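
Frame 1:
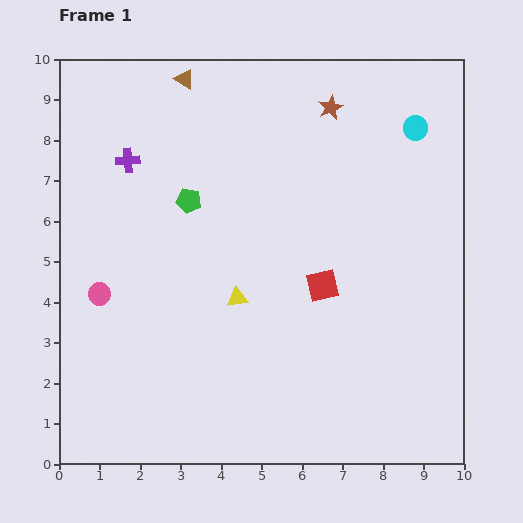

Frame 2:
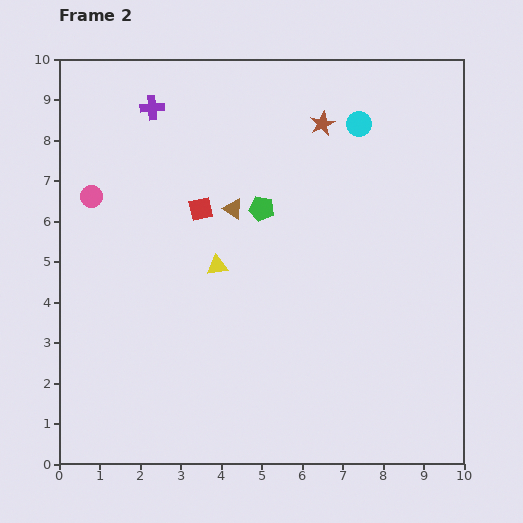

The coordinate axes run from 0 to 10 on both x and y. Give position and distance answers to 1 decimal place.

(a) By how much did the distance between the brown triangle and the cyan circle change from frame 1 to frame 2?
-2.1

Distance in frame 1: 5.8. Distance in frame 2: 3.7.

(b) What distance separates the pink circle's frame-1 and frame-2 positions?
2.4

The pink circle moved from (1.0, 4.2) to (0.8, 6.6), a distance of √(0.2² + 2.4²) ≈ 2.4.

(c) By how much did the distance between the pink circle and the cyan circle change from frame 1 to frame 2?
-2.0

Distance in frame 1: 8.8. Distance in frame 2: 6.8.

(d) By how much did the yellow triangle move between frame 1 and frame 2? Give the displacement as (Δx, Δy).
(-0.5, 0.8)

The yellow triangle was at (4.4, 4.1) in frame 1 and (3.9, 4.9) in frame 2.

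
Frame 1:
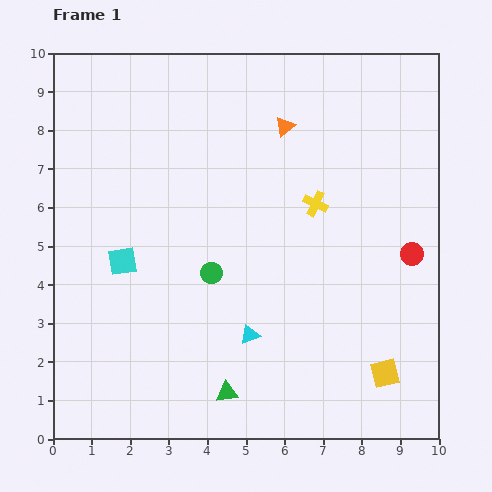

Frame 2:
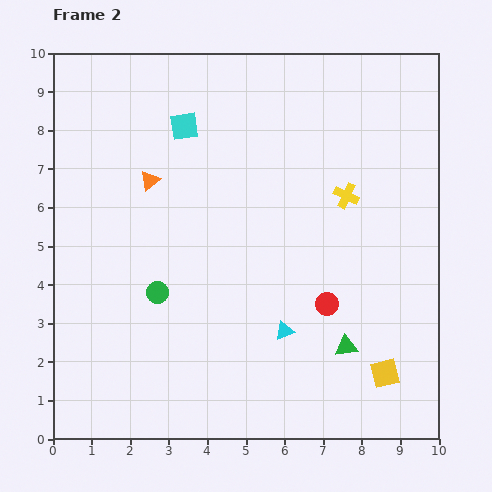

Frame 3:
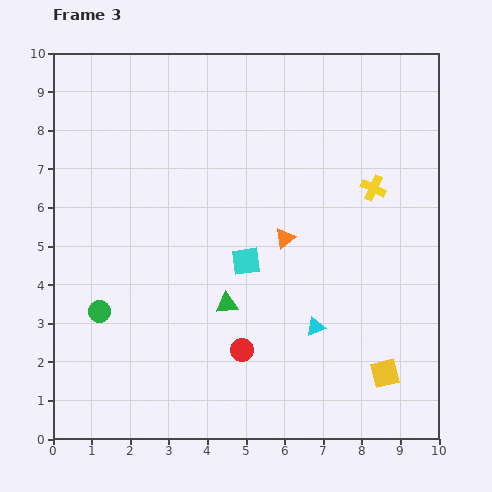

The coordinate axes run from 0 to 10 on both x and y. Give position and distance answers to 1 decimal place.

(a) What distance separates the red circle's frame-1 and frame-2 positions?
2.6

The red circle moved from (9.3, 4.8) to (7.1, 3.5), a distance of √(2.2² + 1.3²) ≈ 2.6.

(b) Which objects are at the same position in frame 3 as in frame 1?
the yellow square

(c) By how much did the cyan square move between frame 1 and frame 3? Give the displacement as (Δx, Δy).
(3.2, 0.0)

The cyan square was at (1.8, 4.6) in frame 1 and (5.0, 4.6) in frame 3.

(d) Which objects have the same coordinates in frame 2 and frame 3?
the yellow square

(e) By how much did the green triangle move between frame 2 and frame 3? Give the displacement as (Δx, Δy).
(-3.1, 1.1)

The green triangle was at (7.6, 2.4) in frame 2 and (4.5, 3.5) in frame 3.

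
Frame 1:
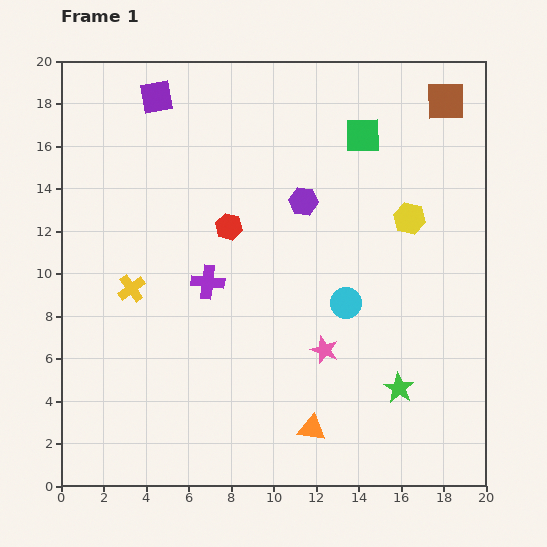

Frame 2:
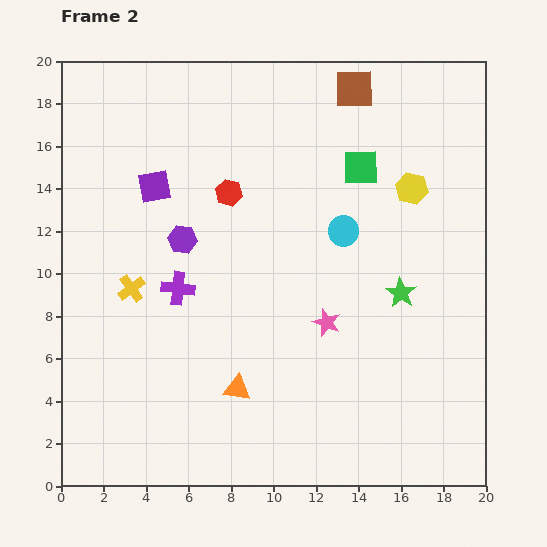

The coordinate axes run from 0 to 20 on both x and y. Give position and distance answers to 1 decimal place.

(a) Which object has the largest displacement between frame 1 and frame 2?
the purple hexagon

(moved 6.0; next 4.5)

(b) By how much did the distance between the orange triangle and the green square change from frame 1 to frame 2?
-2.1

Distance in frame 1: 14.0. Distance in frame 2: 11.9.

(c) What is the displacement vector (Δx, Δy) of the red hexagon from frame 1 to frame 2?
(0.0, 1.6)

The red hexagon was at (7.9, 12.2) in frame 1 and (7.9, 13.8) in frame 2.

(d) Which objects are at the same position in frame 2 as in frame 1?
the yellow cross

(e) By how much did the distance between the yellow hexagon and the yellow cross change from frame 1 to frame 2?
+0.5

Distance in frame 1: 13.5. Distance in frame 2: 14.0.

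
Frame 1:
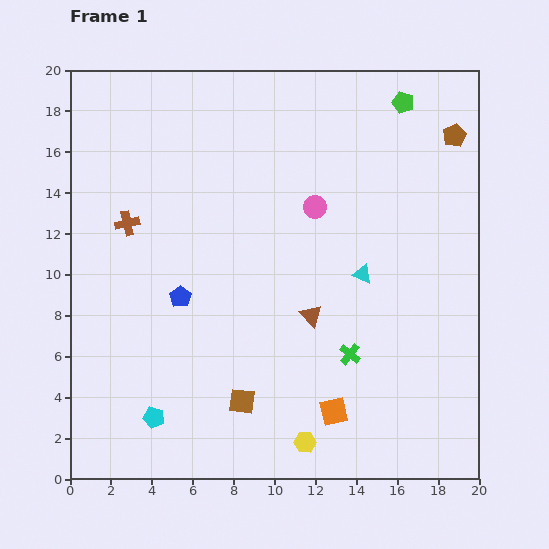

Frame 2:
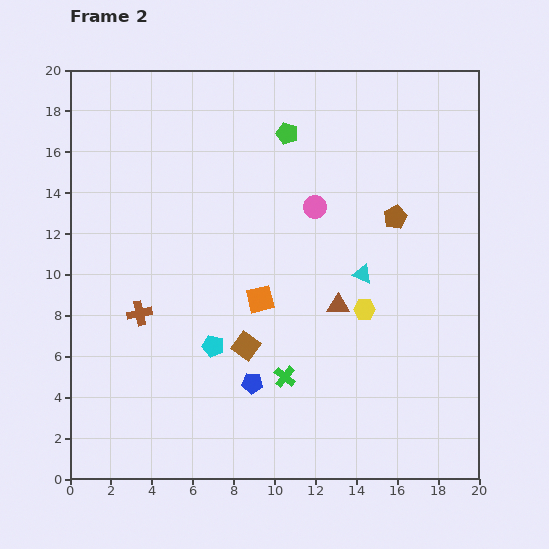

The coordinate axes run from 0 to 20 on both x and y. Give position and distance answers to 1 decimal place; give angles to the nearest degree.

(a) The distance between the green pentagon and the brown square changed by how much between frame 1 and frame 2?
-6.0

Distance in frame 1: 16.6. Distance in frame 2: 10.6.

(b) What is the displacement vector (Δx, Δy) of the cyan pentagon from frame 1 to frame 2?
(2.9, 3.5)

The cyan pentagon was at (4.1, 3.0) in frame 1 and (7.0, 6.5) in frame 2.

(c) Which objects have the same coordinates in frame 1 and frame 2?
the pink circle, the cyan triangle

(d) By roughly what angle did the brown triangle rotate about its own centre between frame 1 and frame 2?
45° counter-clockwise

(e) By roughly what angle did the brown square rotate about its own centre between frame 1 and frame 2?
30° clockwise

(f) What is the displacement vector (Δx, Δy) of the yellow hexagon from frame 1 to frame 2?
(2.9, 6.5)

The yellow hexagon was at (11.5, 1.8) in frame 1 and (14.4, 8.3) in frame 2.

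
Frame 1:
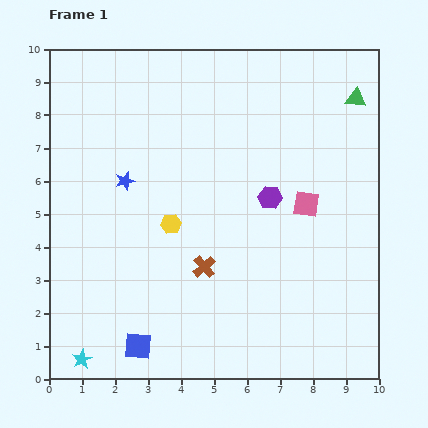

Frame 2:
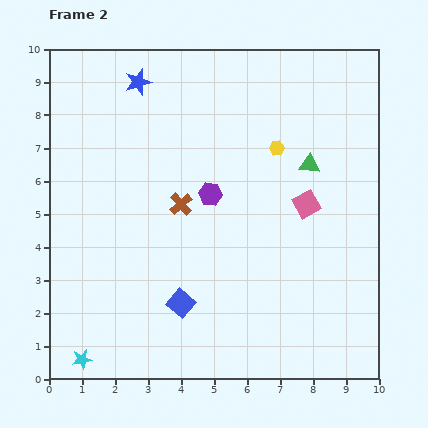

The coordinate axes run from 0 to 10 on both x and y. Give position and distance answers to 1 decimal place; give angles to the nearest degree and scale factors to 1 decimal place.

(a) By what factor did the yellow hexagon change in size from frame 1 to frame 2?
0.7×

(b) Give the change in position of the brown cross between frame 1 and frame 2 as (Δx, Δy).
(-0.7, 1.9)

The brown cross was at (4.7, 3.4) in frame 1 and (4.0, 5.3) in frame 2.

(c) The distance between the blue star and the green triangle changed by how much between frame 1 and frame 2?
-1.6

Distance in frame 1: 7.4. Distance in frame 2: 5.8.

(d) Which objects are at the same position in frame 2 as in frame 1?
the cyan star, the pink square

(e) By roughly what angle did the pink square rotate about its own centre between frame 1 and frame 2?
38° counter-clockwise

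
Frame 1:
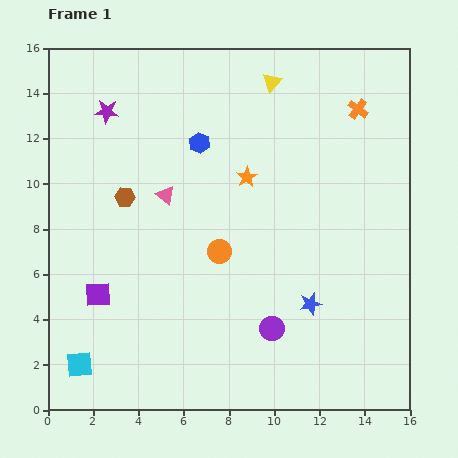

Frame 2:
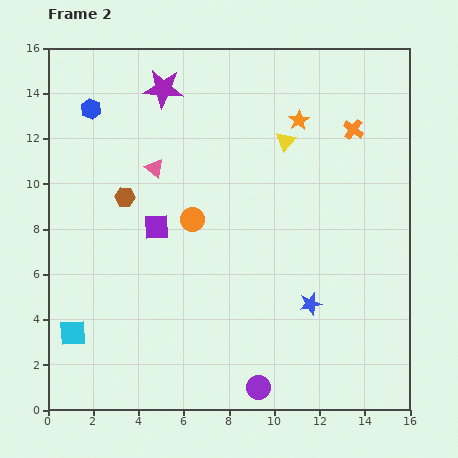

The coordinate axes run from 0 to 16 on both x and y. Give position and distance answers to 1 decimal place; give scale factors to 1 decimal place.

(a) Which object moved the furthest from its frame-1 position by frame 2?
the blue hexagon

(moved 5.0; next 4.0)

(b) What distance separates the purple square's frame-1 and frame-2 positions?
4.0

The purple square moved from (2.2, 5.1) to (4.8, 8.1), a distance of √(2.6² + 3.0²) ≈ 4.0.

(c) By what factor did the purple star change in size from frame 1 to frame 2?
1.7×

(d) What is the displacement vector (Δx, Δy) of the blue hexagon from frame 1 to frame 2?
(-4.8, 1.5)

The blue hexagon was at (6.7, 11.8) in frame 1 and (1.9, 13.3) in frame 2.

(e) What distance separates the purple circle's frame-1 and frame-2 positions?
2.7

The purple circle moved from (9.9, 3.6) to (9.3, 1.0), a distance of √(0.6² + 2.6²) ≈ 2.7.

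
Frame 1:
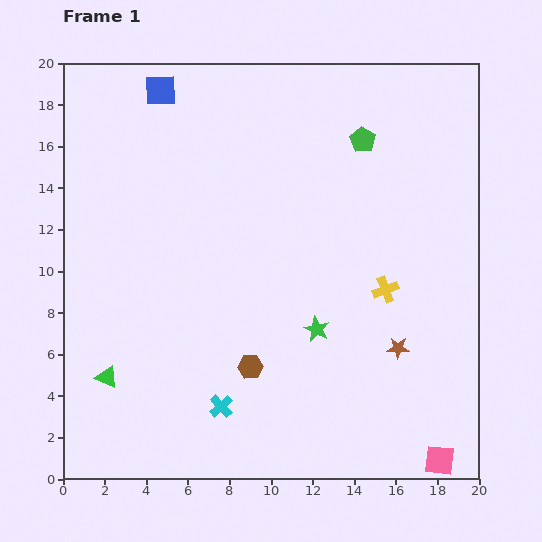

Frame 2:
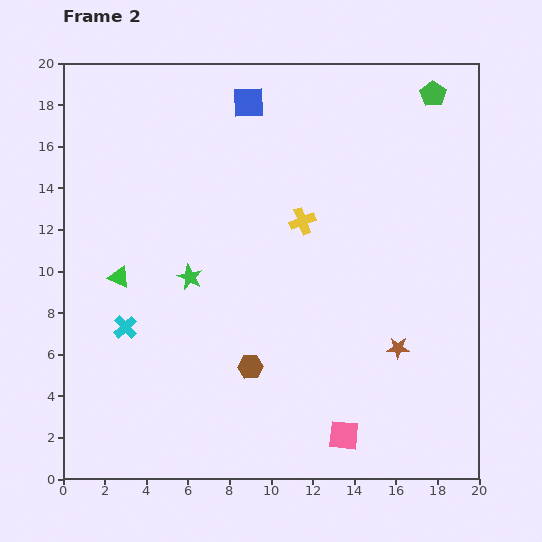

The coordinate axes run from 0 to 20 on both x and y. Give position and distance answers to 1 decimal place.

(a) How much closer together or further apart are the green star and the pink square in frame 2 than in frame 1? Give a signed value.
+2.0

Distance in frame 1: 8.6. Distance in frame 2: 10.6.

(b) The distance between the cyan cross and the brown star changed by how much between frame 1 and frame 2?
+4.2

Distance in frame 1: 8.9. Distance in frame 2: 13.1.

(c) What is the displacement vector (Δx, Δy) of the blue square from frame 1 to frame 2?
(4.2, -0.6)

The blue square was at (4.7, 18.7) in frame 1 and (8.9, 18.1) in frame 2.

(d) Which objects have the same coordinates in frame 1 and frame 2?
the brown star, the brown hexagon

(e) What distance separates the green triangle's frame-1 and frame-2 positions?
4.8

The green triangle moved from (2.1, 4.9) to (2.7, 9.7), a distance of √(0.6² + 4.8²) ≈ 4.8.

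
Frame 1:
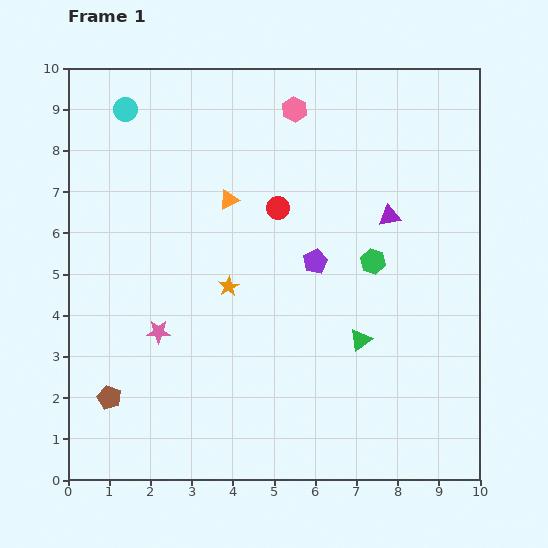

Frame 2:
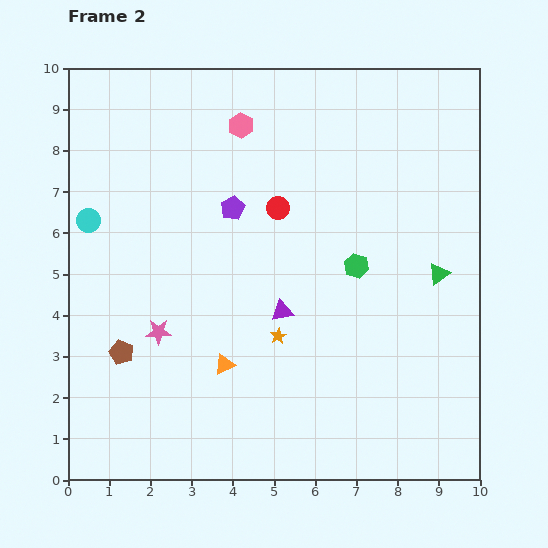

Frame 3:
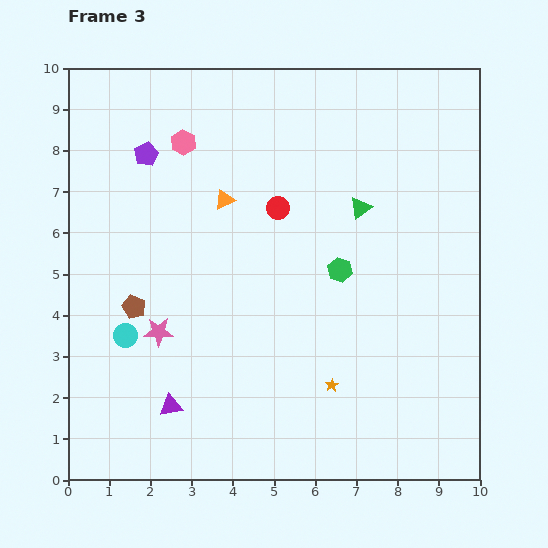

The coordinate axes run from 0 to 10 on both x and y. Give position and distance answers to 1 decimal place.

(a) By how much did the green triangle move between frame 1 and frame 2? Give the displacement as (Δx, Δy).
(1.9, 1.6)

The green triangle was at (7.1, 3.4) in frame 1 and (9.0, 5.0) in frame 2.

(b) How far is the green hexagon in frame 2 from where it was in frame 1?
0.4

The green hexagon moved from (7.4, 5.3) to (7.0, 5.2), a distance of √(0.4² + 0.1²) ≈ 0.4.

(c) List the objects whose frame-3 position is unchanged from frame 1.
the red circle, the pink star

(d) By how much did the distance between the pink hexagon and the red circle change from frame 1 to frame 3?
+0.4

Distance in frame 1: 2.4. Distance in frame 3: 2.8.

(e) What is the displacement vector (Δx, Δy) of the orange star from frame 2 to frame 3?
(1.3, -1.2)

The orange star was at (5.1, 3.5) in frame 2 and (6.4, 2.3) in frame 3.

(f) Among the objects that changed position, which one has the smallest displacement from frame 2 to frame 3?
the green hexagon

(moved 0.4)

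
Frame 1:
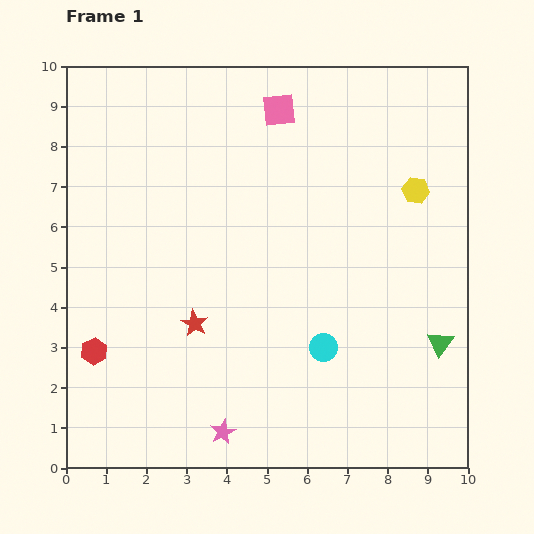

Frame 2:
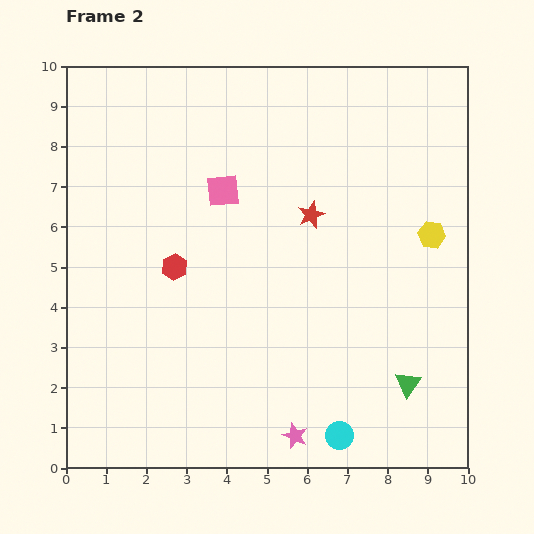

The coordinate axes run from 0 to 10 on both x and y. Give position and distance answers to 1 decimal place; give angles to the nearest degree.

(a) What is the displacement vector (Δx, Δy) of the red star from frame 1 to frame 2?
(2.9, 2.7)

The red star was at (3.2, 3.6) in frame 1 and (6.1, 6.3) in frame 2.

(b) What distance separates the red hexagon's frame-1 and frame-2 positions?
2.9

The red hexagon moved from (0.7, 2.9) to (2.7, 5.0), a distance of √(2.0² + 2.1²) ≈ 2.9.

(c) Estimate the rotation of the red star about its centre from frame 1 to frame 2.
20° clockwise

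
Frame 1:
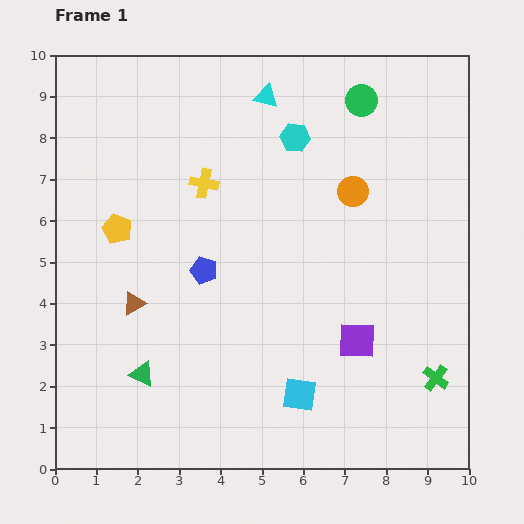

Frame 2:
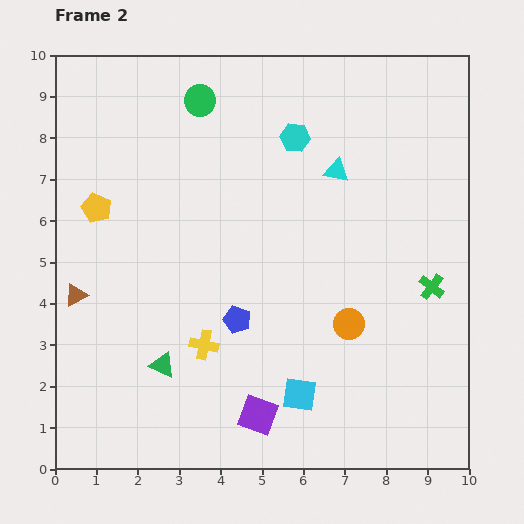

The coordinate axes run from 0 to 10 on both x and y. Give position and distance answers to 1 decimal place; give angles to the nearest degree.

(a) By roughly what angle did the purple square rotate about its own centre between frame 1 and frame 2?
18° clockwise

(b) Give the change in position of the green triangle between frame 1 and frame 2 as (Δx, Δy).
(0.5, 0.2)

The green triangle was at (2.1, 2.3) in frame 1 and (2.6, 2.5) in frame 2.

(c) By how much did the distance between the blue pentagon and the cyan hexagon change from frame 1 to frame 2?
+0.7

Distance in frame 1: 3.9. Distance in frame 2: 4.6.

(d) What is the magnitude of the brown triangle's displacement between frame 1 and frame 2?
1.4

The brown triangle moved from (1.9, 4.0) to (0.5, 4.2), a distance of √(1.4² + 0.2²) ≈ 1.4.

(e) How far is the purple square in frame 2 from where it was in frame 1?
3.0

The purple square moved from (7.3, 3.1) to (4.9, 1.3), a distance of √(2.4² + 1.8²) ≈ 3.0.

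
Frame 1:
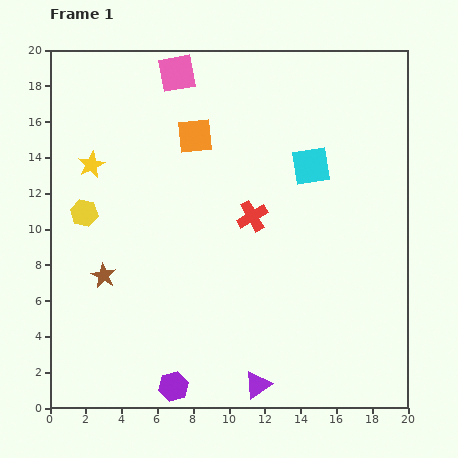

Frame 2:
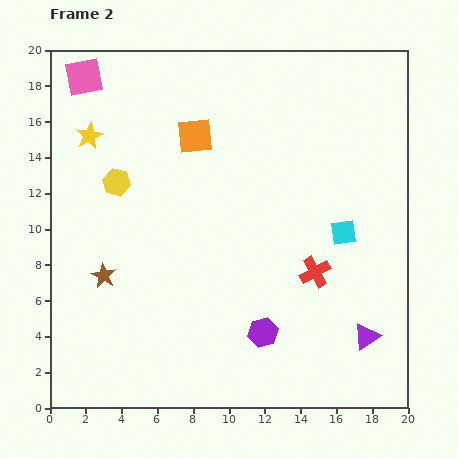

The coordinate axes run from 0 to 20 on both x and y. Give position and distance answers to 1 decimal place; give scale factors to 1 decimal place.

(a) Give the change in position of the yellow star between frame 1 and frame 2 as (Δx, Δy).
(-0.1, 1.6)

The yellow star was at (2.3, 13.6) in frame 1 and (2.2, 15.2) in frame 2.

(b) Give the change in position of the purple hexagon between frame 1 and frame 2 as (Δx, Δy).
(5.0, 3.0)

The purple hexagon was at (6.9, 1.2) in frame 1 and (11.9, 4.2) in frame 2.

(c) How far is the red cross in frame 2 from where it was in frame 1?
4.7

The red cross moved from (11.3, 10.7) to (14.8, 7.6), a distance of √(3.5² + 3.1²) ≈ 4.7.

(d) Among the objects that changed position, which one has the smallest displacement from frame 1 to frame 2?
the yellow star

(moved 1.6)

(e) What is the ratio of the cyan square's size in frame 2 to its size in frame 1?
0.7×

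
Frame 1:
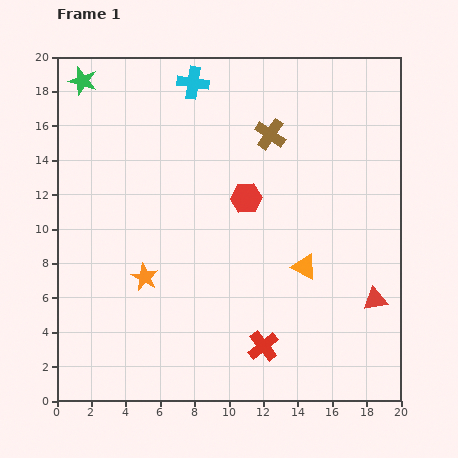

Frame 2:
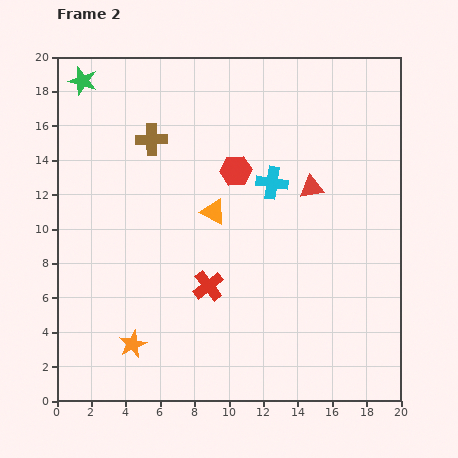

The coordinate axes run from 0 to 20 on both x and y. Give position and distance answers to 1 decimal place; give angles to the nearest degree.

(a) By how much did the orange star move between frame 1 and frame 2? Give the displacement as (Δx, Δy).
(-0.7, -3.9)

The orange star was at (5.1, 7.2) in frame 1 and (4.4, 3.3) in frame 2.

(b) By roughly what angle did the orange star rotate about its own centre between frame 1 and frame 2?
19° clockwise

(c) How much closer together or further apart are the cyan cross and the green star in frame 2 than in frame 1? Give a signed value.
+6.1

Distance in frame 1: 6.4. Distance in frame 2: 12.5.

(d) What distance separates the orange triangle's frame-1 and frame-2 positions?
6.2

The orange triangle moved from (14.4, 7.8) to (9.1, 11.0), a distance of √(5.3² + 3.2²) ≈ 6.2.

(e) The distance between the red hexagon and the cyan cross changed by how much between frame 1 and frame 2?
-5.2

Distance in frame 1: 7.4. Distance in frame 2: 2.2.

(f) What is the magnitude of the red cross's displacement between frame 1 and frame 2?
4.7

The red cross moved from (12.0, 3.2) to (8.8, 6.7), a distance of √(3.2² + 3.5²) ≈ 4.7.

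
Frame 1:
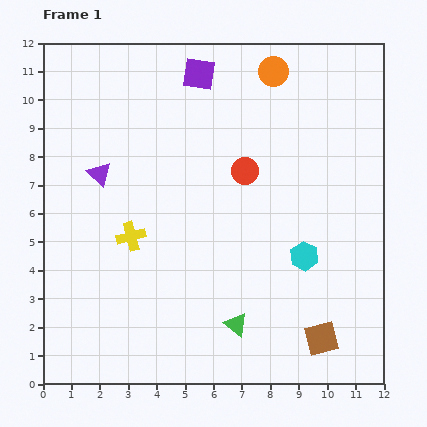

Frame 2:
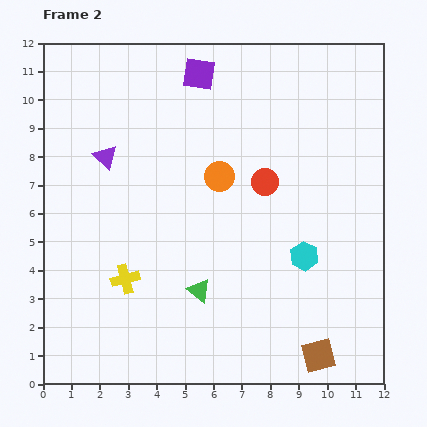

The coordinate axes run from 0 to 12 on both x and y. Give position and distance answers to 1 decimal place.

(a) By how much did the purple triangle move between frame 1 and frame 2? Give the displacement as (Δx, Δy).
(0.2, 0.6)

The purple triangle was at (2.0, 7.4) in frame 1 and (2.2, 8.0) in frame 2.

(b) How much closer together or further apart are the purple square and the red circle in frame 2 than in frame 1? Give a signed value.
+0.6

Distance in frame 1: 3.8. Distance in frame 2: 4.4.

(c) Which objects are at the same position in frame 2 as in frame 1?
the cyan hexagon, the purple square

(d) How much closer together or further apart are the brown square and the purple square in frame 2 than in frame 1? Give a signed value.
+0.6

Distance in frame 1: 10.2. Distance in frame 2: 10.8.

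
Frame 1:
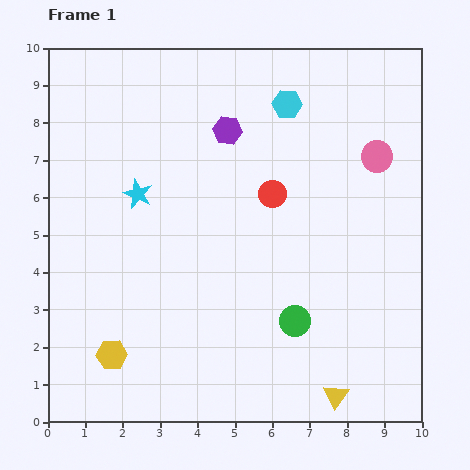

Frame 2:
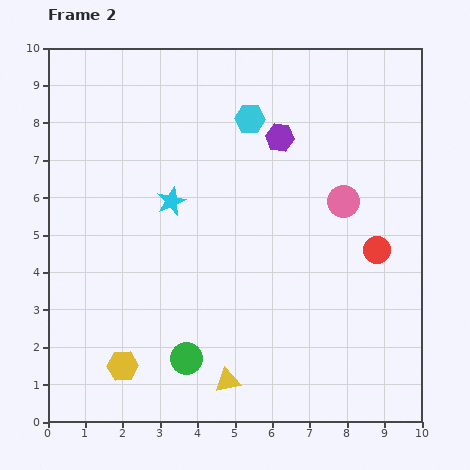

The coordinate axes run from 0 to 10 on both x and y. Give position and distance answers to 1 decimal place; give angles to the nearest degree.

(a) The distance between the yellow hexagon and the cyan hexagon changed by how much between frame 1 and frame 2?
-0.8

Distance in frame 1: 8.2. Distance in frame 2: 7.4.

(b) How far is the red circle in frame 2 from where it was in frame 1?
3.2

The red circle moved from (6.0, 6.1) to (8.8, 4.6), a distance of √(2.8² + 1.5²) ≈ 3.2.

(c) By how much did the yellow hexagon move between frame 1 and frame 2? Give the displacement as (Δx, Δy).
(0.3, -0.3)

The yellow hexagon was at (1.7, 1.8) in frame 1 and (2.0, 1.5) in frame 2.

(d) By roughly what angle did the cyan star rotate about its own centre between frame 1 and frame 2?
25° clockwise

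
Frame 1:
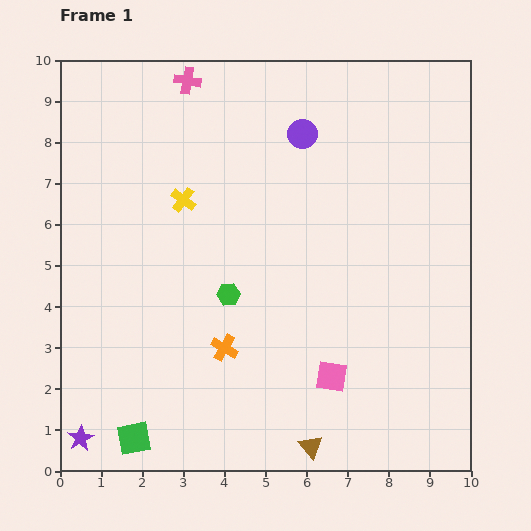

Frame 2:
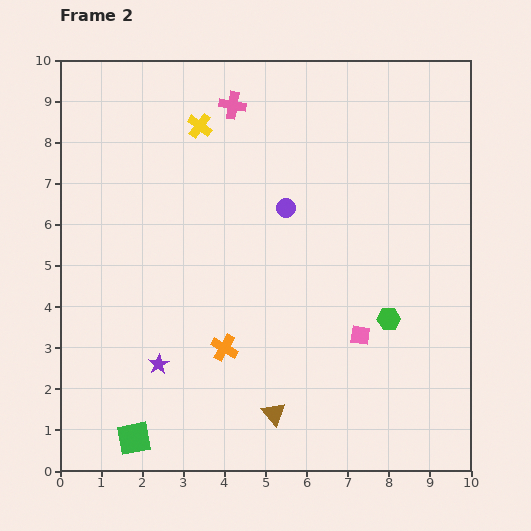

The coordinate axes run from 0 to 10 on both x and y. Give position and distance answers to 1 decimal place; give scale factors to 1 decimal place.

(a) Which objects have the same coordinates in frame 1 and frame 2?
the green square, the orange cross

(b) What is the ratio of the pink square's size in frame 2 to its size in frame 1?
0.6×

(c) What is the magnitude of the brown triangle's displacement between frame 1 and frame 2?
1.2

The brown triangle moved from (6.1, 0.6) to (5.2, 1.4), a distance of √(0.9² + 0.8²) ≈ 1.2.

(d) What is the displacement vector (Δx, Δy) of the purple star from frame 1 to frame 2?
(1.9, 1.8)

The purple star was at (0.5, 0.8) in frame 1 and (2.4, 2.6) in frame 2.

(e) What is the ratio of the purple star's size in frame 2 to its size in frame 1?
0.8×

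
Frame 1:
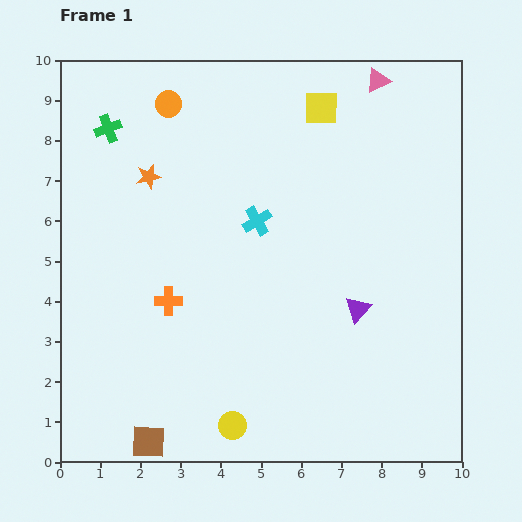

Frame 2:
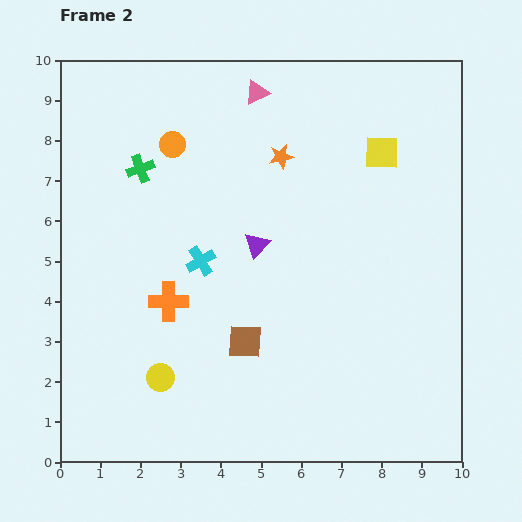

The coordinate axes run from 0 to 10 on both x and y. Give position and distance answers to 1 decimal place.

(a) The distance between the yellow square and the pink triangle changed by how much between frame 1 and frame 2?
+1.8

Distance in frame 1: 1.6. Distance in frame 2: 3.4.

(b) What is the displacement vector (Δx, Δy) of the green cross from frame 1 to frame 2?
(0.8, -1.0)

The green cross was at (1.2, 8.3) in frame 1 and (2.0, 7.3) in frame 2.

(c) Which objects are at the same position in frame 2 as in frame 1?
the orange cross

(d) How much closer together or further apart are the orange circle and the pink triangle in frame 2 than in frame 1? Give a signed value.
-2.7

Distance in frame 1: 5.2. Distance in frame 2: 2.5.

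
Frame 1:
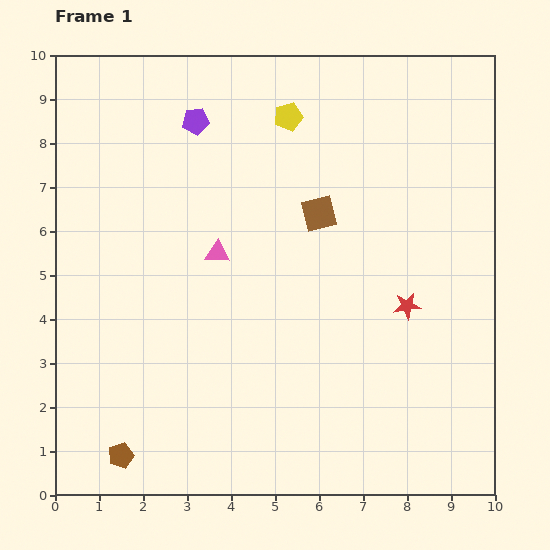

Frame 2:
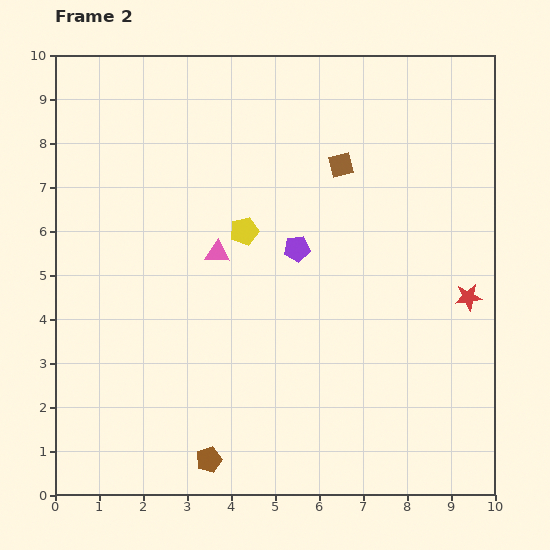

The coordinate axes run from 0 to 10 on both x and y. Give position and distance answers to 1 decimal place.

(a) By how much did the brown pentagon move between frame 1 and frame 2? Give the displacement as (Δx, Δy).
(2.0, -0.1)

The brown pentagon was at (1.5, 0.9) in frame 1 and (3.5, 0.8) in frame 2.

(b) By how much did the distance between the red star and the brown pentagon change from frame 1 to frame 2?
-0.3

Distance in frame 1: 7.3. Distance in frame 2: 7.0.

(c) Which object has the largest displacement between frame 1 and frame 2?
the purple pentagon

(moved 3.7; next 2.8)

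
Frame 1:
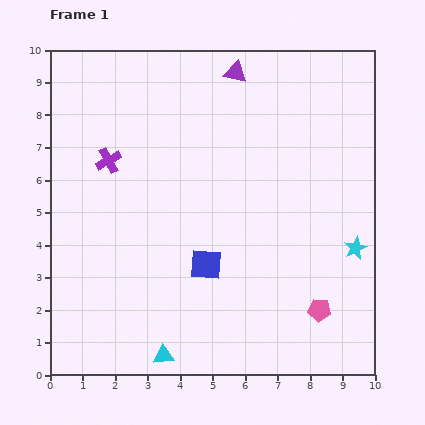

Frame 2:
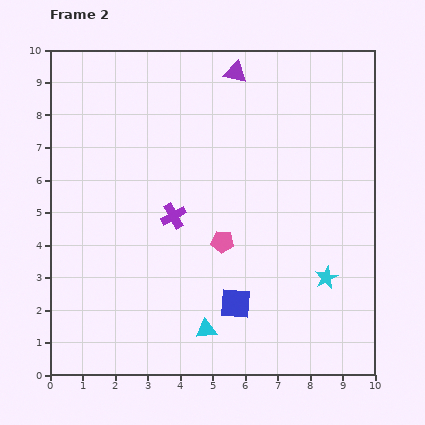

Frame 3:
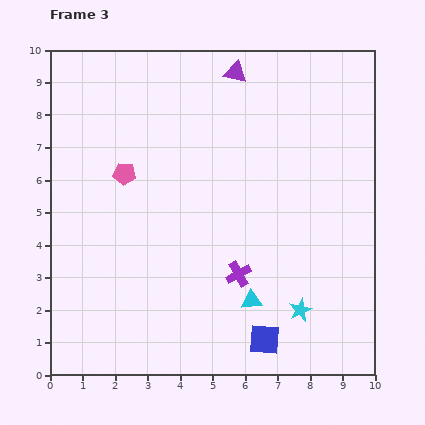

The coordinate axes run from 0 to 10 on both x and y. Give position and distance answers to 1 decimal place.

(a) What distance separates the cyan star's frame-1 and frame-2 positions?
1.3

The cyan star moved from (9.4, 3.9) to (8.5, 3.0), a distance of √(0.9² + 0.9²) ≈ 1.3.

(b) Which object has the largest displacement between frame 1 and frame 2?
the pink pentagon

(moved 3.7; next 2.6)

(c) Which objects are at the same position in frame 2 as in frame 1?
the purple triangle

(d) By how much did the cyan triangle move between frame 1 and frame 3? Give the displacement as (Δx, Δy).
(2.7, 1.7)

The cyan triangle was at (3.5, 0.6) in frame 1 and (6.2, 2.3) in frame 3.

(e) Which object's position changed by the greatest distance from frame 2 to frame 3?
the pink pentagon

(moved 3.7; next 2.7)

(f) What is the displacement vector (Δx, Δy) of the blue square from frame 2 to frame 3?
(0.9, -1.1)

The blue square was at (5.7, 2.2) in frame 2 and (6.6, 1.1) in frame 3.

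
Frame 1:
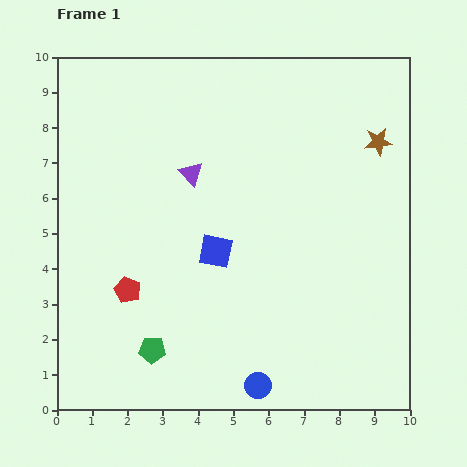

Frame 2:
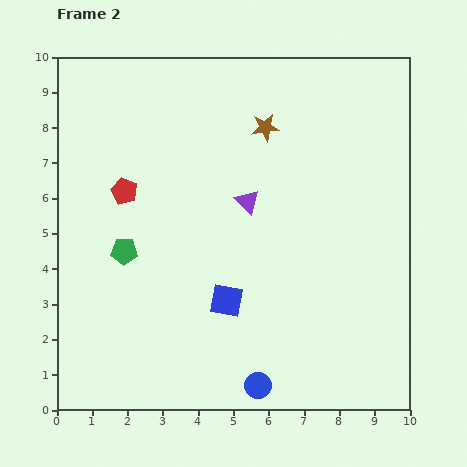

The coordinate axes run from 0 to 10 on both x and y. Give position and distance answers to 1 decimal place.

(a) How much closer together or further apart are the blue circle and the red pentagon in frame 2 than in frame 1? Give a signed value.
+2.1

Distance in frame 1: 4.6. Distance in frame 2: 6.7.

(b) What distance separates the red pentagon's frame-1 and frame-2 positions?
2.8

The red pentagon moved from (2.0, 3.4) to (1.9, 6.2), a distance of √(0.1² + 2.8²) ≈ 2.8.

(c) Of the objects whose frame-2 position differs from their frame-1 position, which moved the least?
the blue square

(moved 1.4)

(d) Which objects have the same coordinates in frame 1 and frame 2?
the blue circle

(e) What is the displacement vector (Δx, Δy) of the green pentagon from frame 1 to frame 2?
(-0.8, 2.8)

The green pentagon was at (2.7, 1.7) in frame 1 and (1.9, 4.5) in frame 2.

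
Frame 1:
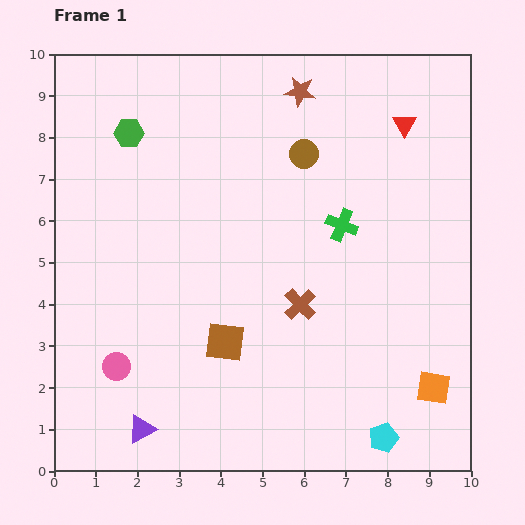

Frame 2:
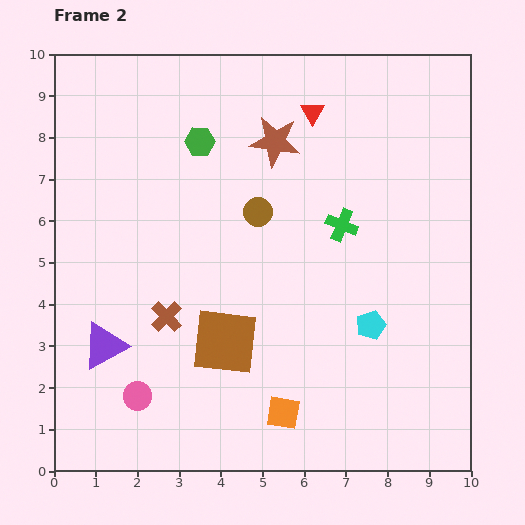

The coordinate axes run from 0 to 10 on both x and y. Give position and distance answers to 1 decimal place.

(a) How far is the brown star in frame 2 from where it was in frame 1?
1.3

The brown star moved from (5.9, 9.1) to (5.3, 7.9), a distance of √(0.6² + 1.2²) ≈ 1.3.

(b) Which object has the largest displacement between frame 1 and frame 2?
the orange square

(moved 3.6; next 3.2)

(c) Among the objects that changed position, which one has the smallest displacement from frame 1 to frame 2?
the pink circle

(moved 0.9)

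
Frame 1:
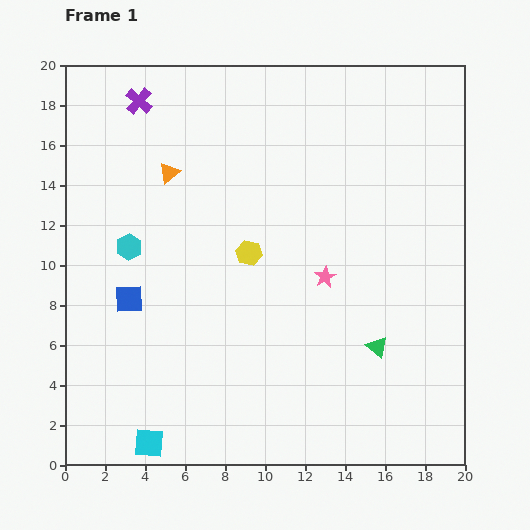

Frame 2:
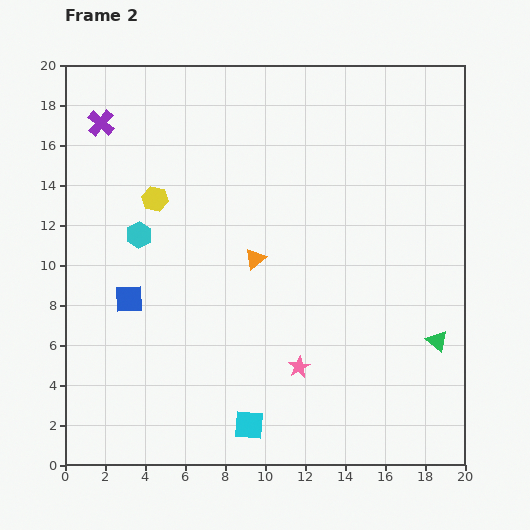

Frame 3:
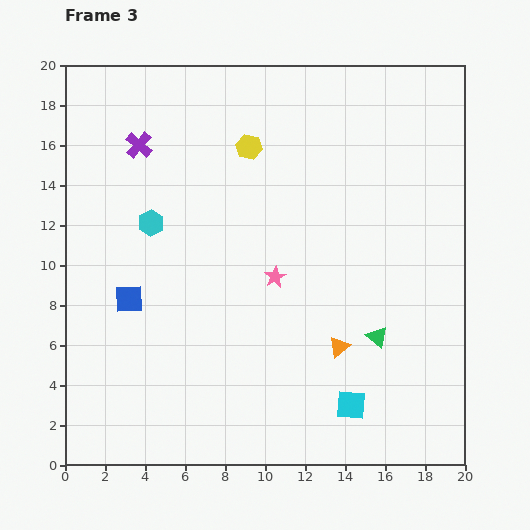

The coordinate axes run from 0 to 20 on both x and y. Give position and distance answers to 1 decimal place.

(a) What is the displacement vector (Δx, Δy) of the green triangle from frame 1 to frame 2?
(3.0, 0.3)

The green triangle was at (15.6, 5.9) in frame 1 and (18.6, 6.2) in frame 2.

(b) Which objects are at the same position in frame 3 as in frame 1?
the blue square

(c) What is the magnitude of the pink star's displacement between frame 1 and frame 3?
2.5

The pink star moved from (13.0, 9.4) to (10.5, 9.4), a distance of √(2.5² + 0.0²) ≈ 2.5.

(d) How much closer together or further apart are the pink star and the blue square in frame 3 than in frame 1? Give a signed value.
-2.5

Distance in frame 1: 9.9. Distance in frame 3: 7.4.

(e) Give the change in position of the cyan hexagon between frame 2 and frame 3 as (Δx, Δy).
(0.6, 0.6)

The cyan hexagon was at (3.7, 11.5) in frame 2 and (4.3, 12.1) in frame 3.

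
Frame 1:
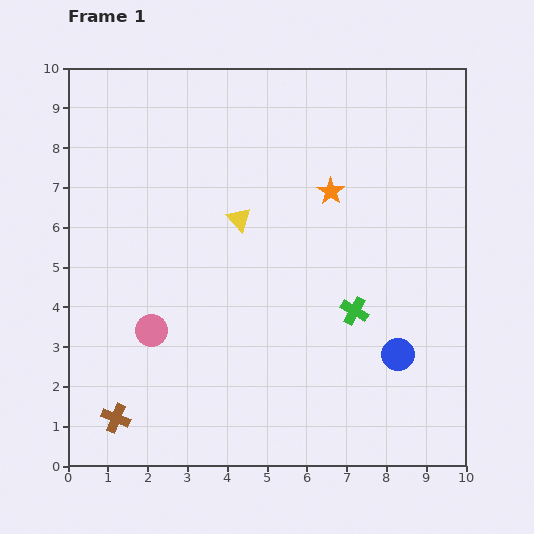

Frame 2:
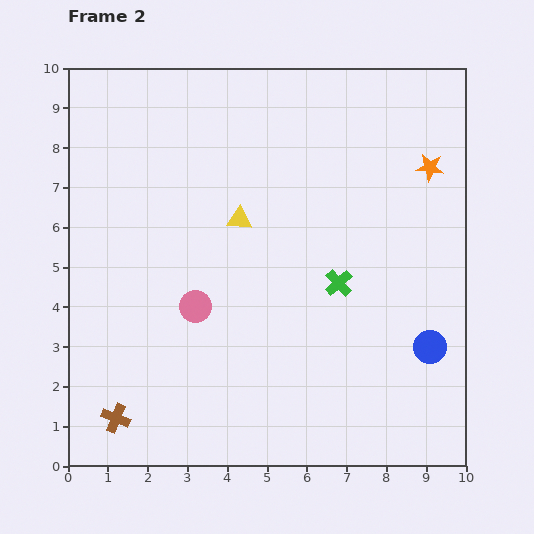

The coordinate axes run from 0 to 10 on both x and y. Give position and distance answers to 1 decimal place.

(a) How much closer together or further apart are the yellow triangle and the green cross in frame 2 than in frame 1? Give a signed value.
-0.7

Distance in frame 1: 3.7. Distance in frame 2: 3.0.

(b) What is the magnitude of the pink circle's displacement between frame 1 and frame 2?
1.3

The pink circle moved from (2.1, 3.4) to (3.2, 4.0), a distance of √(1.1² + 0.6²) ≈ 1.3.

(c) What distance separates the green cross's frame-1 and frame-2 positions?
0.8

The green cross moved from (7.2, 3.9) to (6.8, 4.6), a distance of √(0.4² + 0.7²) ≈ 0.8.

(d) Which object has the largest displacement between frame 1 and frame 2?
the orange star

(moved 2.6; next 1.3)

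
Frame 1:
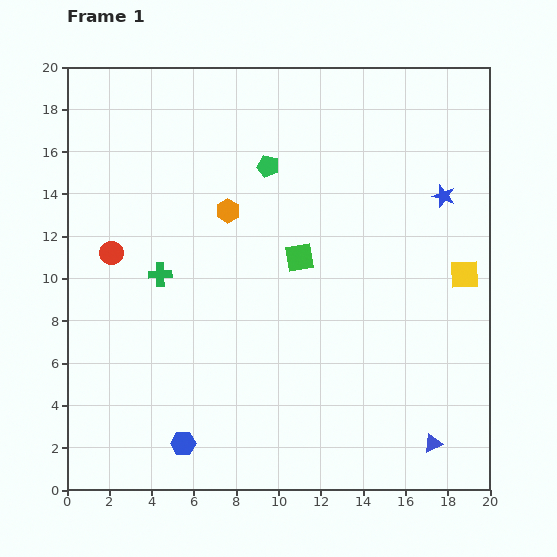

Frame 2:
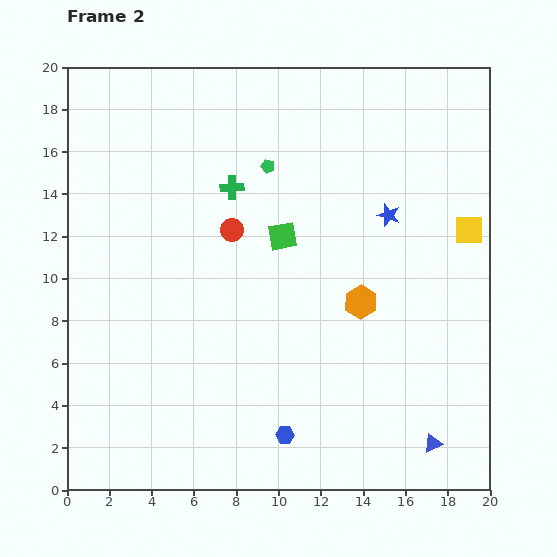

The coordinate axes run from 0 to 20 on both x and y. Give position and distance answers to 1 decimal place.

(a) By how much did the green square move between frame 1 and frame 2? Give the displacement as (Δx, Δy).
(-0.8, 1.0)

The green square was at (11.0, 11.0) in frame 1 and (10.2, 12.0) in frame 2.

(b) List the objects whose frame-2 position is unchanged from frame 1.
the green pentagon, the blue triangle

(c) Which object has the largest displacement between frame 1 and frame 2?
the orange hexagon

(moved 7.6; next 5.8)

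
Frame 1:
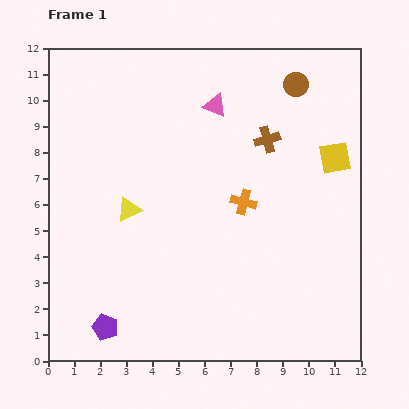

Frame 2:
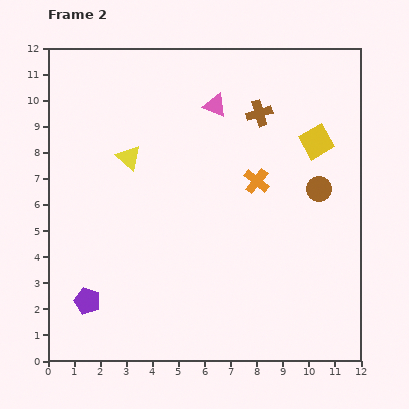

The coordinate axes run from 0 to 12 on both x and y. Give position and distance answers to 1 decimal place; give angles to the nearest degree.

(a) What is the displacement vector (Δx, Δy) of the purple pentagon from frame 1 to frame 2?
(-0.7, 1.0)

The purple pentagon was at (2.2, 1.3) in frame 1 and (1.5, 2.3) in frame 2.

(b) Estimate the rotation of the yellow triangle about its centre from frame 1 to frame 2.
52° counter-clockwise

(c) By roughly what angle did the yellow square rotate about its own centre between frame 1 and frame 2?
19° counter-clockwise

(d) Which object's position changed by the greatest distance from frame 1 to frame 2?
the brown circle

(moved 4.1; next 2.0)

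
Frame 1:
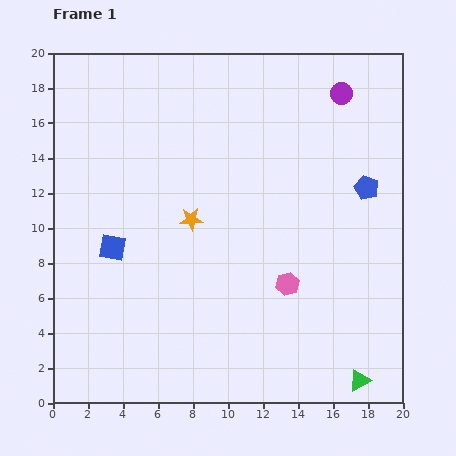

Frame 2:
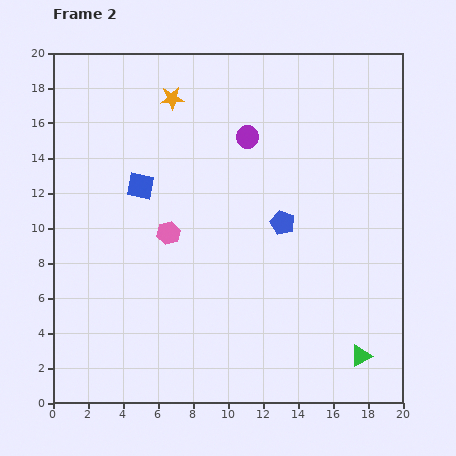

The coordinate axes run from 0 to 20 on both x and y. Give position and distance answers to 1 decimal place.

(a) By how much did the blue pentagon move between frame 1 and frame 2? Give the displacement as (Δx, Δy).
(-4.8, -2.0)

The blue pentagon was at (17.9, 12.3) in frame 1 and (13.1, 10.3) in frame 2.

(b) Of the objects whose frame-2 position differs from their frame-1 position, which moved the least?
the green triangle

(moved 1.4)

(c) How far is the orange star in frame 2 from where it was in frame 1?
7.0

The orange star moved from (7.9, 10.5) to (6.8, 17.4), a distance of √(1.1² + 6.9²) ≈ 7.0.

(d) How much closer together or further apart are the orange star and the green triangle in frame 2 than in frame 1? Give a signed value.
+4.9

Distance in frame 1: 13.3. Distance in frame 2: 18.2.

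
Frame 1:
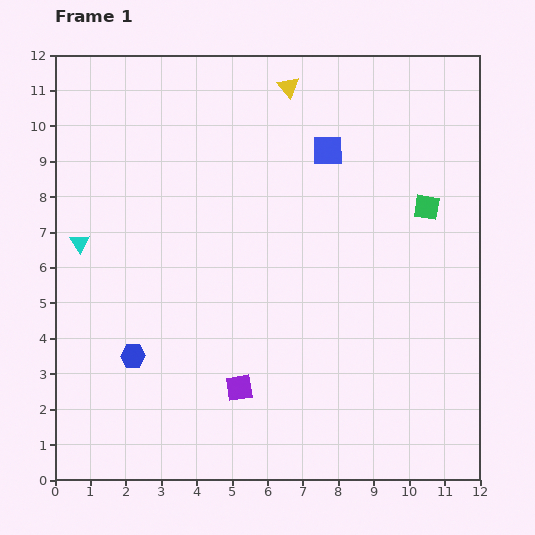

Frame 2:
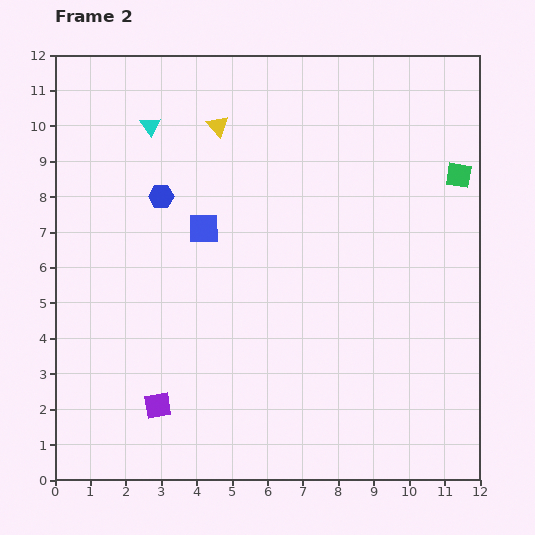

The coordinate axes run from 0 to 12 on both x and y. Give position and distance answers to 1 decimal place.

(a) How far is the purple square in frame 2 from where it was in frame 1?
2.4

The purple square moved from (5.2, 2.6) to (2.9, 2.1), a distance of √(2.3² + 0.5²) ≈ 2.4.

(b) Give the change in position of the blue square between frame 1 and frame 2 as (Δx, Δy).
(-3.5, -2.2)

The blue square was at (7.7, 9.3) in frame 1 and (4.2, 7.1) in frame 2.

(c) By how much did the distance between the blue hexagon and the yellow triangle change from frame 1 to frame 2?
-6.2

Distance in frame 1: 8.8. Distance in frame 2: 2.6.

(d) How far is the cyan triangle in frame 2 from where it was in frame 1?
3.9

The cyan triangle moved from (0.7, 6.7) to (2.7, 10.0), a distance of √(2.0² + 3.3²) ≈ 3.9.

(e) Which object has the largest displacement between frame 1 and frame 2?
the blue hexagon

(moved 4.6; next 4.1)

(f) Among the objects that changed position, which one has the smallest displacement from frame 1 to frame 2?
the green square

(moved 1.3)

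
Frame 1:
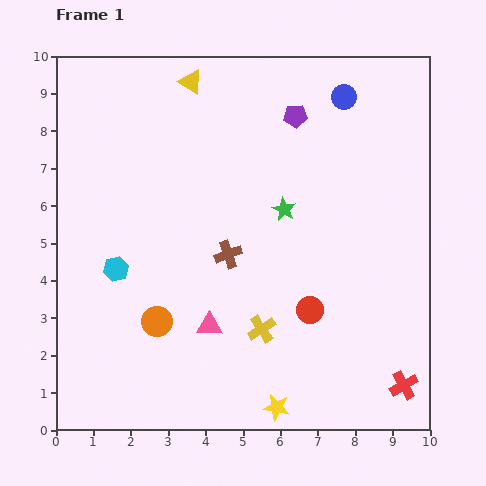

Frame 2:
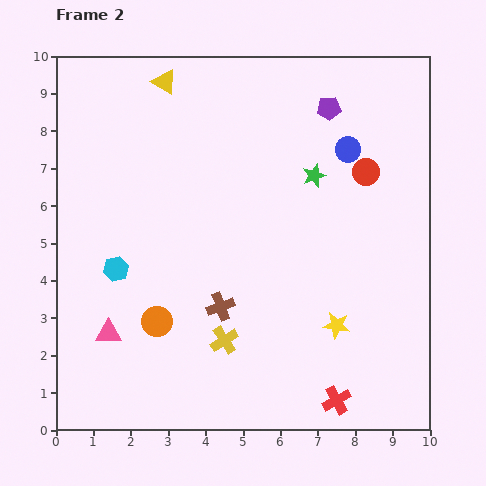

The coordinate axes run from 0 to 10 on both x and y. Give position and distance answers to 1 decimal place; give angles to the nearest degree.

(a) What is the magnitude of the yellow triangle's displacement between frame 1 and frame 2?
0.7

The yellow triangle moved from (3.6, 9.3) to (2.9, 9.3), a distance of √(0.7² + 0.0²) ≈ 0.7.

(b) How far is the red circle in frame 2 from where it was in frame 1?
4.0

The red circle moved from (6.8, 3.2) to (8.3, 6.9), a distance of √(1.5² + 3.7²) ≈ 4.0.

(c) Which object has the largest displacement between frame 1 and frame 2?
the red circle

(moved 4.0; next 2.7)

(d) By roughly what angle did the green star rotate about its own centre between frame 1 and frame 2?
23° clockwise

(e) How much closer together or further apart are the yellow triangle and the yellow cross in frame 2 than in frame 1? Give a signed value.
+0.2

Distance in frame 1: 6.9. Distance in frame 2: 7.1.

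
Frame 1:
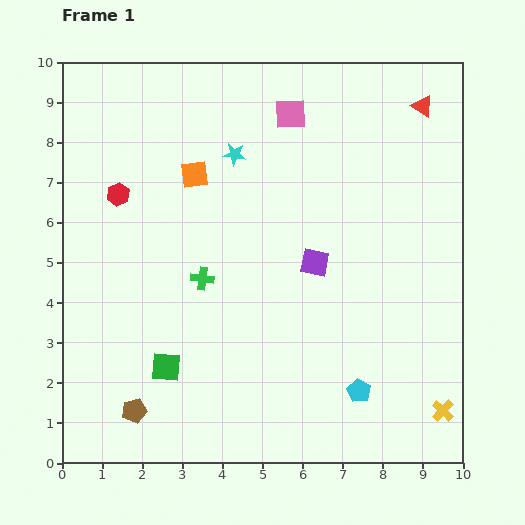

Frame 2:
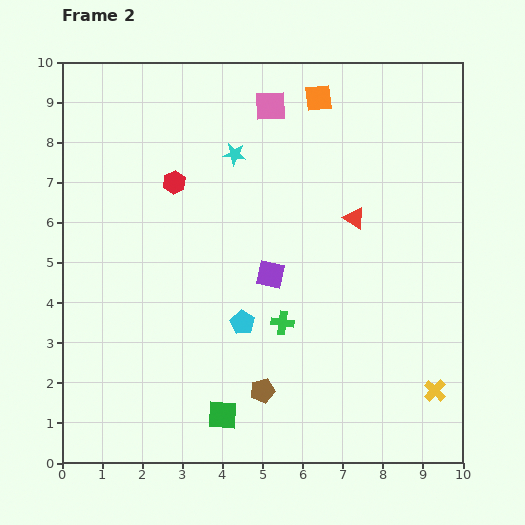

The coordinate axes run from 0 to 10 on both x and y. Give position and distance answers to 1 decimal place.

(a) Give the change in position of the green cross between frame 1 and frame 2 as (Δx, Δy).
(2.0, -1.1)

The green cross was at (3.5, 4.6) in frame 1 and (5.5, 3.5) in frame 2.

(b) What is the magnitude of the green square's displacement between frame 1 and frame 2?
1.8

The green square moved from (2.6, 2.4) to (4.0, 1.2), a distance of √(1.4² + 1.2²) ≈ 1.8.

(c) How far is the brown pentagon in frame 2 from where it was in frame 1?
3.2

The brown pentagon moved from (1.8, 1.3) to (5.0, 1.8), a distance of √(3.2² + 0.5²) ≈ 3.2.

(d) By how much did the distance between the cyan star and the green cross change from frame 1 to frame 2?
+1.2

Distance in frame 1: 3.2. Distance in frame 2: 4.4.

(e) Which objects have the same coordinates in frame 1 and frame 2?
the cyan star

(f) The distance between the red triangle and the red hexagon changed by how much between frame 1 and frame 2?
-3.3

Distance in frame 1: 7.9. Distance in frame 2: 4.6.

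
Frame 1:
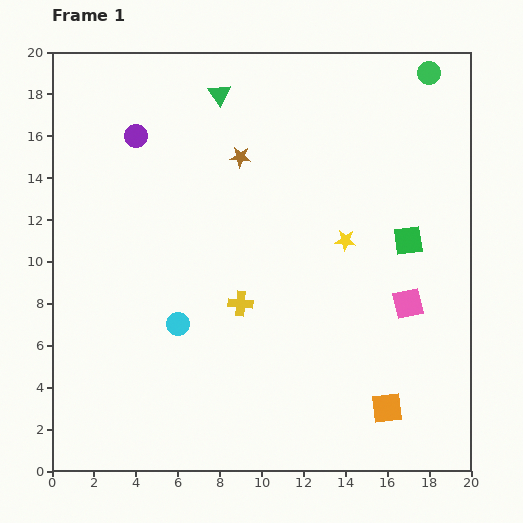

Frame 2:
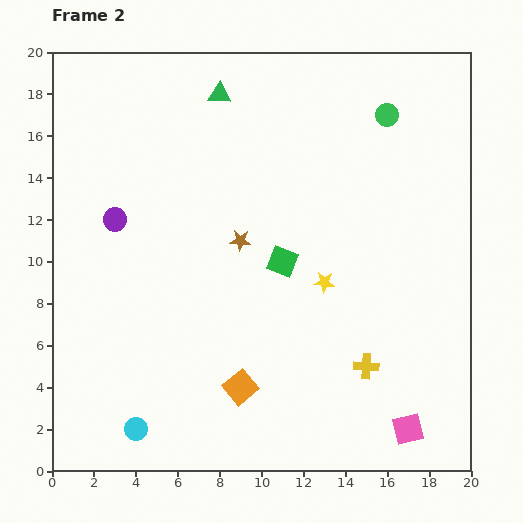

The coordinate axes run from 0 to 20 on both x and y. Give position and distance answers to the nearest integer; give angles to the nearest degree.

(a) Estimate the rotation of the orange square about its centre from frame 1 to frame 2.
33° counter-clockwise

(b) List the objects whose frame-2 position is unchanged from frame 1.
the green triangle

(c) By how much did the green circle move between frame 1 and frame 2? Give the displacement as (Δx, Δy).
(-2, -2)

The green circle was at (18, 19) in frame 1 and (16, 17) in frame 2.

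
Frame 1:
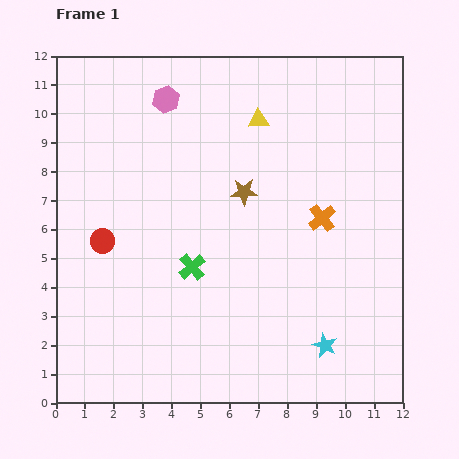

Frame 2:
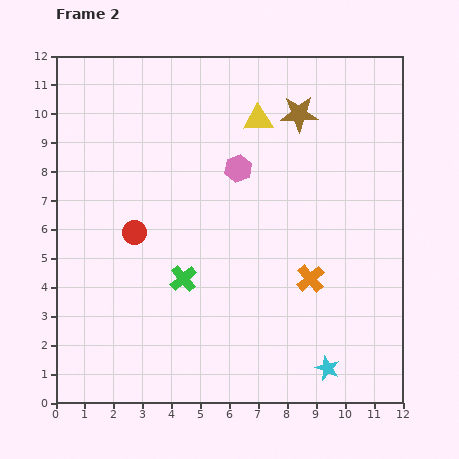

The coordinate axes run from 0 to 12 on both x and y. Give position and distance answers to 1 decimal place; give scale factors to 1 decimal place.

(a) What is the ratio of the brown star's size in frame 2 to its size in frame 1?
1.4×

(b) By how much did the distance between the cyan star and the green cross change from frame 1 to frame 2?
+0.6

Distance in frame 1: 5.3. Distance in frame 2: 5.9.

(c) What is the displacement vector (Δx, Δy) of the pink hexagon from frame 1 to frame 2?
(2.5, -2.4)

The pink hexagon was at (3.8, 10.5) in frame 1 and (6.3, 8.1) in frame 2.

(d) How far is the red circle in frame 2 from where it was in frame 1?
1.1

The red circle moved from (1.6, 5.6) to (2.7, 5.9), a distance of √(1.1² + 0.3²) ≈ 1.1.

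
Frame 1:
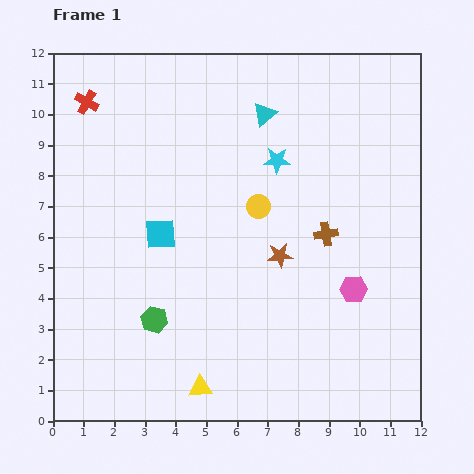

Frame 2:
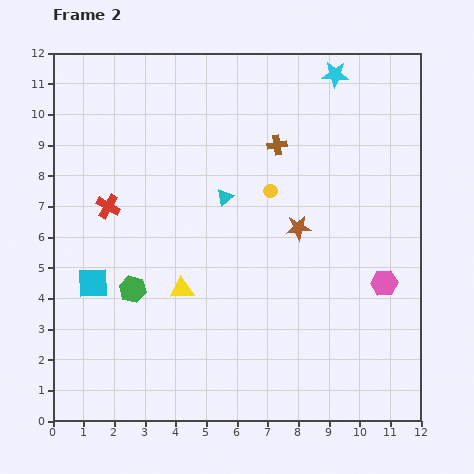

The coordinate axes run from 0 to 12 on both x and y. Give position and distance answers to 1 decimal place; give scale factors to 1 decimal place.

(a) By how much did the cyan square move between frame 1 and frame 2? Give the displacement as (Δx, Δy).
(-2.2, -1.6)

The cyan square was at (3.5, 6.1) in frame 1 and (1.3, 4.5) in frame 2.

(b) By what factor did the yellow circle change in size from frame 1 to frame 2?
0.6×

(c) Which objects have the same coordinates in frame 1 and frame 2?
none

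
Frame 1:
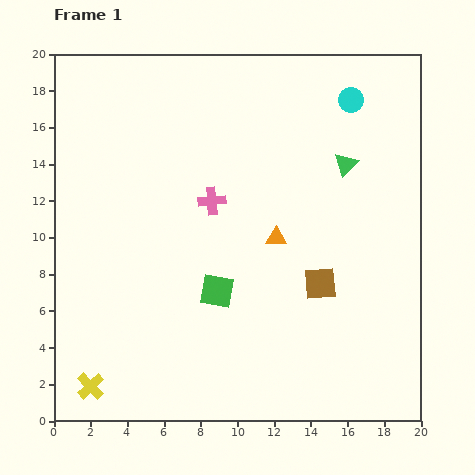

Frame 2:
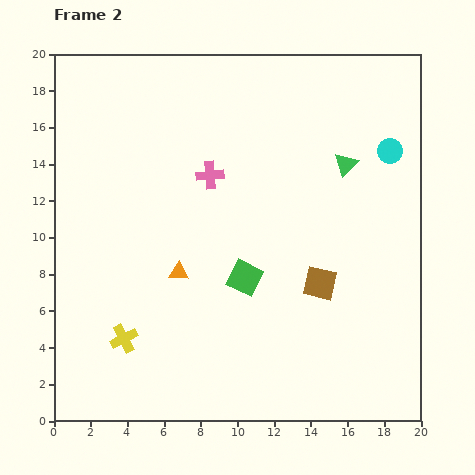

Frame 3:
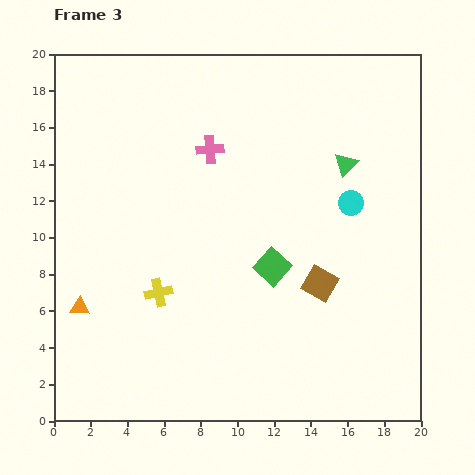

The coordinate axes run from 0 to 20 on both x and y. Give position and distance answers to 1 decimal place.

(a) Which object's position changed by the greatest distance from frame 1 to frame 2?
the orange triangle

(moved 5.6; next 3.5)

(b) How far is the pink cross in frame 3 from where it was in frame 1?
2.8

The pink cross moved from (8.6, 12.0) to (8.5, 14.8), a distance of √(0.1² + 2.8²) ≈ 2.8.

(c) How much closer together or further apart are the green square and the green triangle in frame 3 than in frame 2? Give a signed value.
-1.4

Distance in frame 2: 8.3. Distance in frame 3: 6.9.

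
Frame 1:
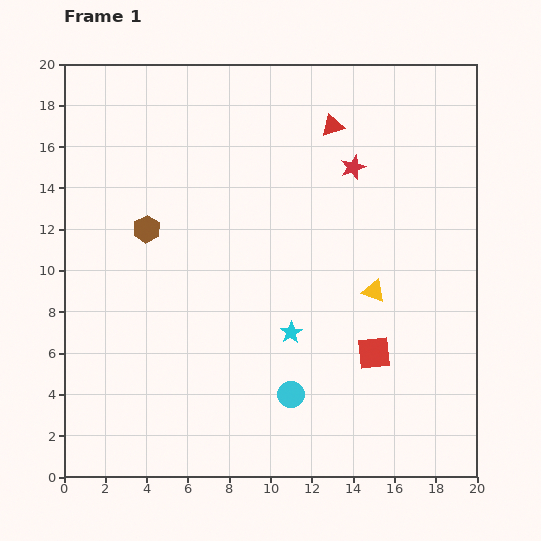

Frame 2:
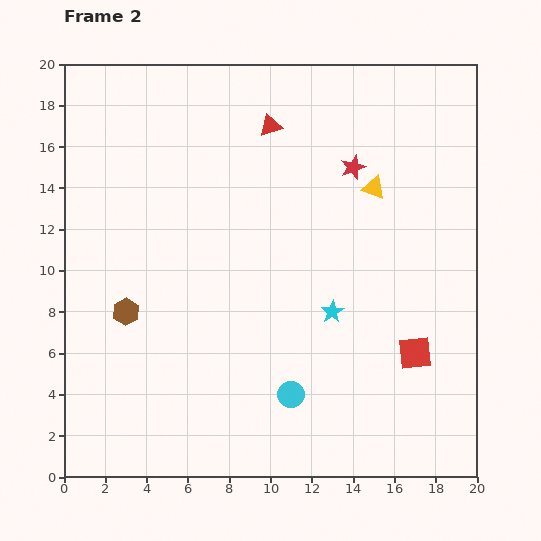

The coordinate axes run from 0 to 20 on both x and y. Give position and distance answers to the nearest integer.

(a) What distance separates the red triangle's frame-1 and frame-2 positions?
3

The red triangle moved from (13, 17) to (10, 17), a distance of √(3² + 0²) ≈ 3.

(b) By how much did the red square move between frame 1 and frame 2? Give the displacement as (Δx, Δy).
(2, 0)

The red square was at (15, 6) in frame 1 and (17, 6) in frame 2.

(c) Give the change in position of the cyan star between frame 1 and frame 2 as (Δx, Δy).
(2, 1)

The cyan star was at (11, 7) in frame 1 and (13, 8) in frame 2.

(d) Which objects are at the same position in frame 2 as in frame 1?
the red star, the cyan circle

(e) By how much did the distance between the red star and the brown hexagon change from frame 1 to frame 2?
+3

Distance in frame 1: 10. Distance in frame 2: 13.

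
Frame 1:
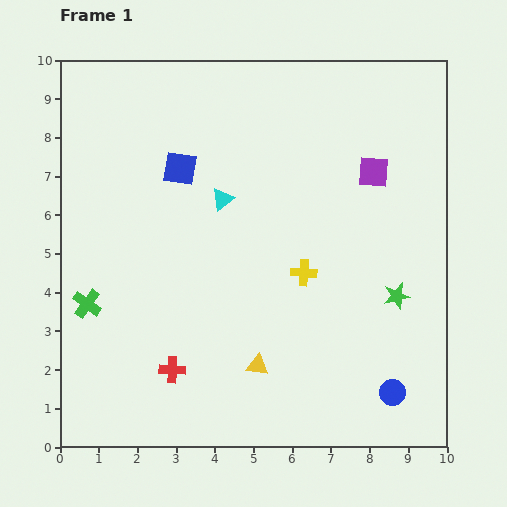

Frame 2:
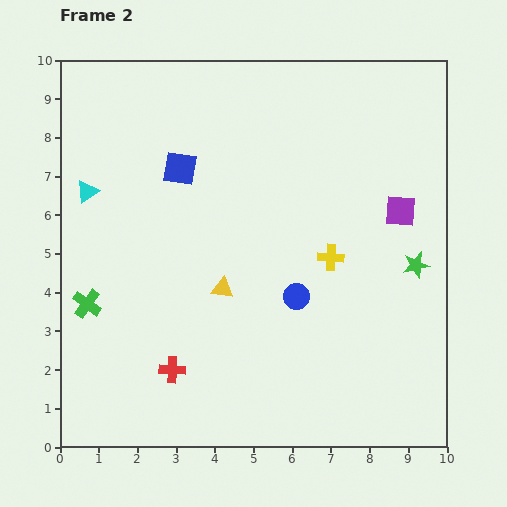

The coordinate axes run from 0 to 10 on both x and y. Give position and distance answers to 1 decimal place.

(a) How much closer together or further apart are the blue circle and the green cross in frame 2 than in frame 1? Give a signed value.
-2.8

Distance in frame 1: 8.2. Distance in frame 2: 5.4.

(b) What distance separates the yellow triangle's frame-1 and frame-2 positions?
2.2

The yellow triangle moved from (5.1, 2.1) to (4.2, 4.1), a distance of √(0.9² + 2.0²) ≈ 2.2.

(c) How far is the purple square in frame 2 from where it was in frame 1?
1.2

The purple square moved from (8.1, 7.1) to (8.8, 6.1), a distance of √(0.7² + 1.0²) ≈ 1.2.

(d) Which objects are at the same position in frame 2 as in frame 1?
the red cross, the blue square, the green cross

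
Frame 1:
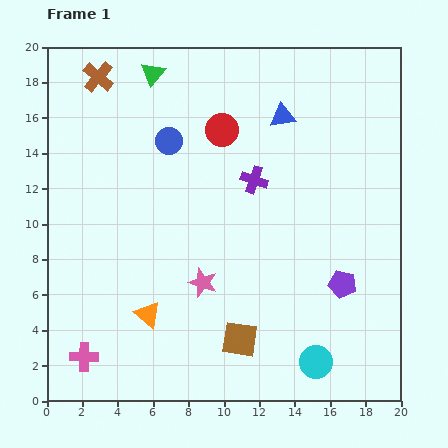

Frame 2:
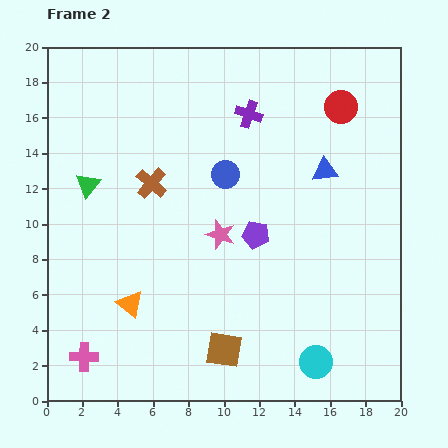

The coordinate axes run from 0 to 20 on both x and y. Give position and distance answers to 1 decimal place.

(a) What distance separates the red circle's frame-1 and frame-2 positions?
6.8

The red circle moved from (9.9, 15.3) to (16.6, 16.6), a distance of √(6.7² + 1.3²) ≈ 6.8.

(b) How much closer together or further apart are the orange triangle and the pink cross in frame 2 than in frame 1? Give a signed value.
-0.3

Distance in frame 1: 4.3. Distance in frame 2: 4.0.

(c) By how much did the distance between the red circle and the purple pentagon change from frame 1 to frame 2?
-2.3

Distance in frame 1: 11.0. Distance in frame 2: 8.7.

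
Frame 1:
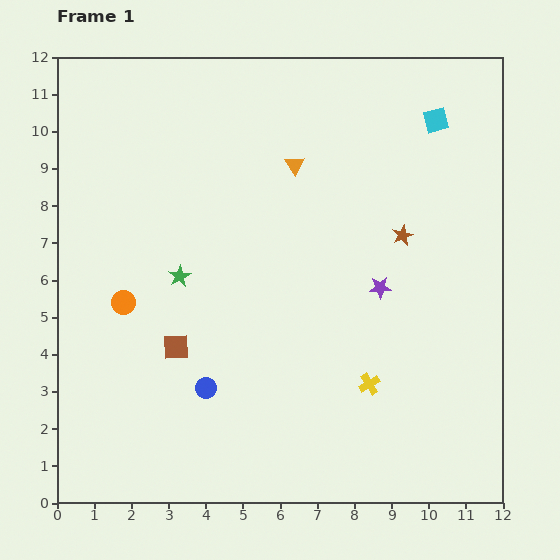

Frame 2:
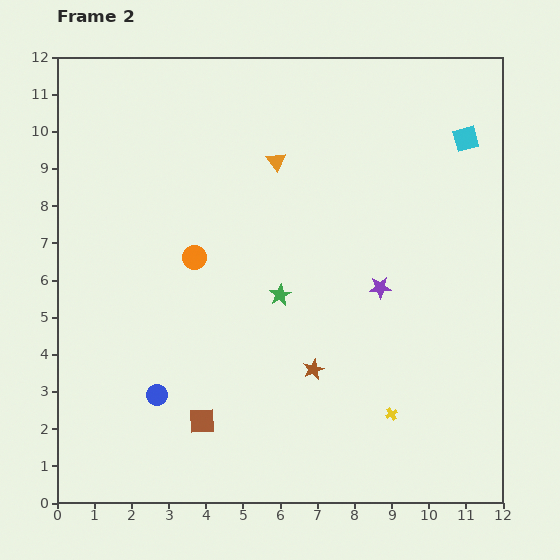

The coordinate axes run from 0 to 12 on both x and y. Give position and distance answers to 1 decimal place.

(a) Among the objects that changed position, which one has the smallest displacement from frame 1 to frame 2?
the orange triangle

(moved 0.5)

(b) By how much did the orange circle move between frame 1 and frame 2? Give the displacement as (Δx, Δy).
(1.9, 1.2)

The orange circle was at (1.8, 5.4) in frame 1 and (3.7, 6.6) in frame 2.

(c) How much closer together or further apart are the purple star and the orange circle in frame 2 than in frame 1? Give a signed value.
-1.8

Distance in frame 1: 6.9. Distance in frame 2: 5.1.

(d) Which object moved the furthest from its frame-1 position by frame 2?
the brown star

(moved 4.3; next 2.7)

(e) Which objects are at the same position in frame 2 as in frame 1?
the purple star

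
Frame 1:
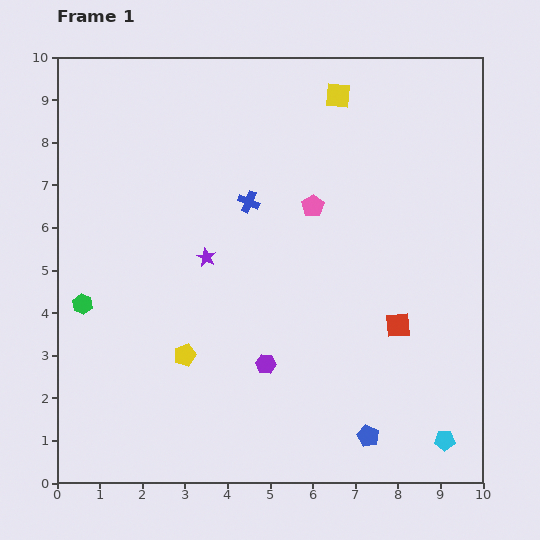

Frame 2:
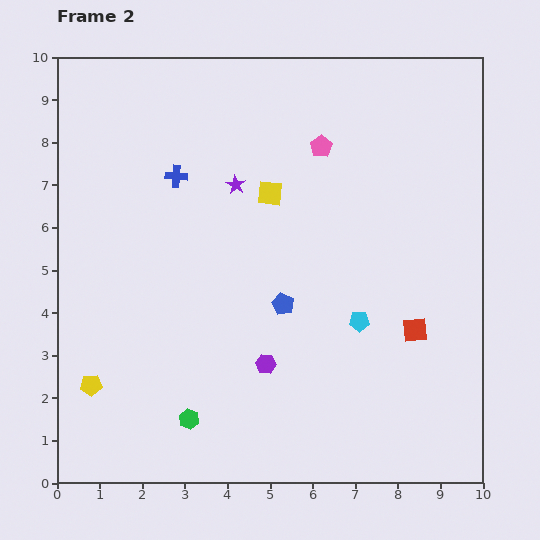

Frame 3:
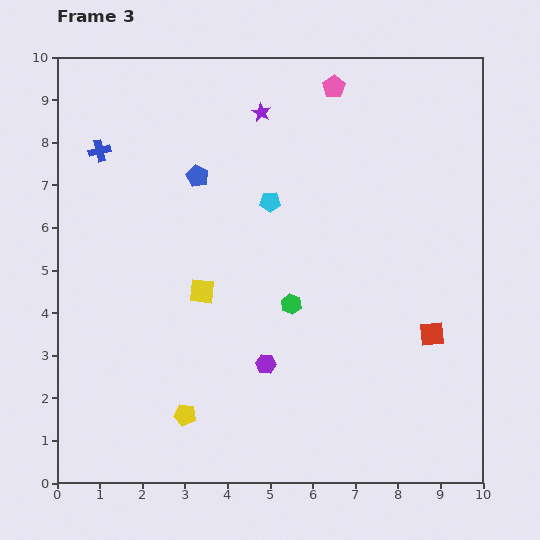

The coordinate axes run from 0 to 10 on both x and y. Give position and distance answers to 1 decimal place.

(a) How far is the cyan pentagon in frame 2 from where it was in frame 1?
3.4

The cyan pentagon moved from (9.1, 1.0) to (7.1, 3.8), a distance of √(2.0² + 2.8²) ≈ 3.4.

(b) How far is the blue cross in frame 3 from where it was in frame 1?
3.7

The blue cross moved from (4.5, 6.6) to (1.0, 7.8), a distance of √(3.5² + 1.2²) ≈ 3.7.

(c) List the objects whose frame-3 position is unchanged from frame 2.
the purple hexagon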